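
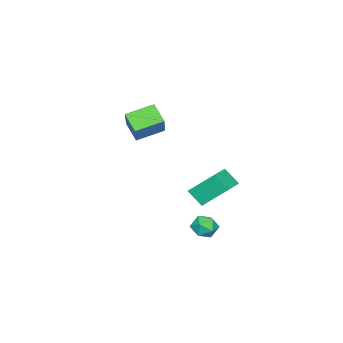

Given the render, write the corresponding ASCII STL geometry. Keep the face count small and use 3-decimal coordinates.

solid 
facet normal -0.587 -0.618 0.524
outer loop
vertex 1.448 3.361 -2.969
vertex 1.784 2.734 -3.332
vertex 2.095 3.016 -2.651
endloop
endfacet
facet normal -0.451 -0.022 0.892
outer loop
vertex 1.448 3.361 -2.969
vertex 2.095 3.016 -2.651
vertex 2.032 3.812 -2.663
endloop
endfacet
facet normal -0.677 0.533 0.508
outer loop
vertex 1.448 3.361 -2.969
vertex 2.032 3.812 -2.663
vertex 1.683 4.023 -3.35
endloop
endfacet
facet normal -0.954 0.281 -0.100
outer loop
vertex 1.448 3.361 -2.969
vertex 1.683 4.023 -3.35
vertex 1.53 3.357 -3.763
endloop
endfacet
facet normal -0.899 -0.429 -0.091
outer loop
vertex 1.448 3.361 -2.969
vertex 1.53 3.357 -3.763
vertex 1.784 2.734 -3.332
endloop
endfacet
facet normal 0.258 0.035 0.965
outer loop
vertex 2.032 3.812 -2.663
vertex 2.095 3.016 -2.651
vertex 2.73 3.463 -2.837
endloop
endfacet
facet normal 0.036 -0.929 0.368
outer loop
vertex 2.095 3.016 -2.651
vertex 1.784 2.734 -3.332
vertex 2.577 2.797 -3.25
endloop
endfacet
facet normal -0.468 -0.624 -0.626
outer loop
vertex 1.784 2.734 -3.332
vertex 1.53 3.357 -3.763
vertex 2.228 3.008 -3.937
endloop
endfacet
facet normal -0.558 0.526 -0.642
outer loop
vertex 1.53 3.357 -3.763
vertex 1.683 4.023 -3.35
vertex 2.165 3.804 -3.949
endloop
endfacet
facet normal -0.110 0.933 0.342
outer loop
vertex 1.683 4.023 -3.35
vertex 2.032 3.812 -2.663
vertex 2.476 4.086 -3.268
endloop
endfacet
facet normal 0.954 -0.281 0.100
outer loop
vertex 2.812 3.459 -3.631
vertex 2.73 3.463 -2.837
vertex 2.577 2.797 -3.25
endloop
endfacet
facet normal 0.677 -0.533 -0.508
outer loop
vertex 2.812 3.459 -3.631
vertex 2.577 2.797 -3.25
vertex 2.228 3.008 -3.937
endloop
endfacet
facet normal 0.451 0.022 -0.892
outer loop
vertex 2.812 3.459 -3.631
vertex 2.228 3.008 -3.937
vertex 2.165 3.804 -3.949
endloop
endfacet
facet normal 0.587 0.618 -0.524
outer loop
vertex 2.812 3.459 -3.631
vertex 2.165 3.804 -3.949
vertex 2.476 4.086 -3.268
endloop
endfacet
facet normal 0.899 0.429 0.091
outer loop
vertex 2.812 3.459 -3.631
vertex 2.476 4.086 -3.268
vertex 2.73 3.463 -2.837
endloop
endfacet
facet normal 0.558 -0.526 0.642
outer loop
vertex 2.577 2.797 -3.25
vertex 2.73 3.463 -2.837
vertex 2.095 3.016 -2.651
endloop
endfacet
facet normal 0.110 -0.933 -0.342
outer loop
vertex 2.228 3.008 -3.937
vertex 2.577 2.797 -3.25
vertex 1.784 2.734 -3.332
endloop
endfacet
facet normal -0.258 -0.035 -0.965
outer loop
vertex 2.165 3.804 -3.949
vertex 2.228 3.008 -3.937
vertex 1.53 3.357 -3.763
endloop
endfacet
facet normal -0.036 0.929 -0.368
outer loop
vertex 2.476 4.086 -3.268
vertex 2.165 3.804 -3.949
vertex 1.683 4.023 -3.35
endloop
endfacet
facet normal 0.468 0.624 0.626
outer loop
vertex 2.73 3.463 -2.837
vertex 2.476 4.086 -3.268
vertex 2.032 3.812 -2.663
endloop
endfacet
facet normal -0.633 -0.371 -0.679
outer loop
vertex 1.727 -1.502 2.707
vertex 0.591 -0.476 3.205
vertex 2.124 -0.657 1.875
endloop
endfacet
facet normal 0.706 -0.637 -0.310
outer loop
vertex 3.409 0.096 3.255
vertex 1.727 -1.502 2.707
vertex 2.124 -0.657 1.875
endloop
endfacet
facet normal -0.633 -0.371 -0.679
outer loop
vertex 2.124 -0.657 1.875
vertex 0.591 -0.476 3.205
vertex 0.988 0.369 2.374
endloop
endfacet
facet normal 0.318 0.676 -0.665
outer loop
vertex 0.988 0.369 2.374
vertex 3.409 0.096 3.255
vertex 2.124 -0.657 1.875
endloop
endfacet
facet normal -0.318 -0.675 0.665
outer loop
vertex 1.727 -1.502 2.707
vertex 1.876 0.277 4.585
vertex 0.591 -0.476 3.205
endloop
endfacet
facet normal 0.706 -0.637 -0.310
outer loop
vertex 3.012 -0.749 4.086
vertex 1.727 -1.502 2.707
vertex 3.409 0.096 3.255
endloop
endfacet
facet normal -0.318 -0.676 0.665
outer loop
vertex 3.012 -0.749 4.086
vertex 1.876 0.277 4.585
vertex 1.727 -1.502 2.707
endloop
endfacet
facet normal -0.706 0.637 0.310
outer loop
vertex 0.591 -0.476 3.205
vertex 1.876 0.277 4.585
vertex 0.988 0.369 2.374
endloop
endfacet
facet normal 0.318 0.675 -0.665
outer loop
vertex 2.273 1.122 3.753
vertex 3.409 0.096 3.255
vertex 0.988 0.369 2.374
endloop
endfacet
facet normal -0.706 0.637 0.310
outer loop
vertex 0.988 0.369 2.374
vertex 1.876 0.277 4.585
vertex 2.273 1.122 3.753
endloop
endfacet
facet normal 0.633 0.371 0.680
outer loop
vertex 2.273 1.122 3.753
vertex 3.012 -0.749 4.086
vertex 3.409 0.096 3.255
endloop
endfacet
facet normal 0.633 0.371 0.679
outer loop
vertex 1.876 0.277 4.585
vertex 3.012 -0.749 4.086
vertex 2.273 1.122 3.753
endloop
endfacet
facet normal -0.972 -0.150 -0.179
outer loop
vertex 0.007 3.354 -0.075
vertex 0.029 4.198 -0.899
vertex 0.436 2.099 -1.351
endloop
endfacet
facet normal -0.018 -0.716 0.698
outer loop
vertex 2.011 2.342 -1.061
vertex 0.007 3.354 -0.075
vertex 0.436 2.099 -1.351
endloop
endfacet
facet normal -0.972 -0.150 -0.179
outer loop
vertex 0.436 2.099 -1.351
vertex 0.029 4.198 -0.899
vertex 0.457 2.943 -2.175
endloop
endfacet
facet normal 0.233 -0.682 -0.693
outer loop
vertex 0.457 2.943 -2.175
vertex 2.011 2.342 -1.061
vertex 0.436 2.099 -1.351
endloop
endfacet
facet normal -0.233 0.682 0.693
outer loop
vertex 0.007 3.354 -0.075
vertex 1.604 4.441 -0.609
vertex 0.029 4.198 -0.899
endloop
endfacet
facet normal -0.018 -0.716 0.698
outer loop
vertex 1.583 3.597 0.215
vertex 0.007 3.354 -0.075
vertex 2.011 2.342 -1.061
endloop
endfacet
facet normal -0.233 0.682 0.693
outer loop
vertex 1.583 3.597 0.215
vertex 1.604 4.441 -0.609
vertex 0.007 3.354 -0.075
endloop
endfacet
facet normal 0.018 0.716 -0.698
outer loop
vertex 0.029 4.198 -0.899
vertex 1.604 4.441 -0.609
vertex 0.457 2.943 -2.175
endloop
endfacet
facet normal 0.233 -0.682 -0.693
outer loop
vertex 2.033 3.186 -1.885
vertex 2.011 2.342 -1.061
vertex 0.457 2.943 -2.175
endloop
endfacet
facet normal 0.018 0.716 -0.698
outer loop
vertex 0.457 2.943 -2.175
vertex 1.604 4.441 -0.609
vertex 2.033 3.186 -1.885
endloop
endfacet
facet normal 0.972 0.150 0.179
outer loop
vertex 2.033 3.186 -1.885
vertex 1.583 3.597 0.215
vertex 2.011 2.342 -1.061
endloop
endfacet
facet normal 0.972 0.150 0.179
outer loop
vertex 1.604 4.441 -0.609
vertex 1.583 3.597 0.215
vertex 2.033 3.186 -1.885
endloop
endfacet

endsolid


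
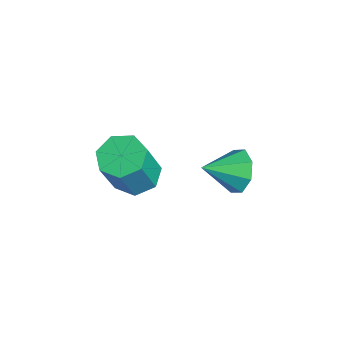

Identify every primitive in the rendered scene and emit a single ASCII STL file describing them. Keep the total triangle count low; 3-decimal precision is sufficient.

solid 
facet normal -0.331 0.291 -0.898
outer loop
vertex -1.506 0.068 -1.215
vertex -2.293 0.28 -0.856
vertex -1.572 0.793 -0.956
endloop
endfacet
facet normal 0.940 0.188 -0.286
outer loop
vertex -1.506 0.068 -1.215
vertex -1.572 0.793 -0.956
vertex -0.801 -0.552 0.697
endloop
endfacet
facet normal 0.940 0.188 -0.286
outer loop
vertex -0.801 -0.552 0.697
vertex -1.572 0.793 -0.956
vertex -0.867 0.173 0.956
endloop
endfacet
facet normal 0.332 -0.290 0.898
outer loop
vertex -0.801 -0.552 0.697
vertex -0.867 0.173 0.956
vertex -1.587 -0.34 1.056
endloop
endfacet
facet normal -0.332 0.291 -0.897
outer loop
vertex -1.572 0.793 -0.956
vertex -2.293 0.28 -0.856
vertex -2.181 1.131 -0.621
endloop
endfacet
facet normal 0.519 0.851 0.085
outer loop
vertex -1.572 0.793 -0.956
vertex -2.181 1.131 -0.621
vertex -0.867 0.173 0.956
endloop
endfacet
facet normal 0.519 0.851 0.084
outer loop
vertex -0.867 0.173 0.956
vertex -2.181 1.131 -0.621
vertex -1.475 0.511 1.29
endloop
endfacet
facet normal 0.332 -0.290 0.898
outer loop
vertex -0.867 0.173 0.956
vertex -1.475 0.511 1.29
vertex -1.587 -0.34 1.056
endloop
endfacet
facet normal -0.331 0.291 -0.898
outer loop
vertex -2.181 1.131 -0.621
vertex -2.293 0.28 -0.856
vertex -2.874 0.828 -0.464
endloop
endfacet
facet normal -0.293 0.872 0.391
outer loop
vertex -2.181 1.131 -0.621
vertex -2.874 0.828 -0.464
vertex -1.475 0.511 1.29
endloop
endfacet
facet normal -0.292 0.873 0.390
outer loop
vertex -1.475 0.511 1.29
vertex -2.874 0.828 -0.464
vertex -2.168 0.209 1.448
endloop
endfacet
facet normal 0.331 -0.290 0.898
outer loop
vertex -1.475 0.511 1.29
vertex -2.168 0.209 1.448
vertex -1.587 -0.34 1.056
endloop
endfacet
facet normal -0.332 0.290 -0.898
outer loop
vertex -2.874 0.828 -0.464
vertex -2.293 0.28 -0.856
vertex -3.129 0.113 -0.601
endloop
endfacet
facet normal -0.884 0.238 0.403
outer loop
vertex -2.874 0.828 -0.464
vertex -3.129 0.113 -0.601
vertex -2.168 0.209 1.448
endloop
endfacet
facet normal -0.884 0.238 0.403
outer loop
vertex -2.168 0.209 1.448
vertex -3.129 0.113 -0.601
vertex -2.424 -0.507 1.31
endloop
endfacet
facet normal 0.331 -0.291 0.898
outer loop
vertex -2.168 0.209 1.448
vertex -2.424 -0.507 1.31
vertex -1.587 -0.34 1.056
endloop
endfacet
facet normal -0.332 0.291 -0.897
outer loop
vertex -3.129 0.113 -0.601
vertex -2.293 0.28 -0.856
vertex -2.755 -0.477 -0.931
endloop
endfacet
facet normal -0.810 -0.576 0.112
outer loop
vertex -3.129 0.113 -0.601
vertex -2.755 -0.477 -0.931
vertex -2.424 -0.507 1.31
endloop
endfacet
facet normal -0.809 -0.577 0.112
outer loop
vertex -2.424 -0.507 1.31
vertex -2.755 -0.477 -0.931
vertex -2.049 -1.097 0.981
endloop
endfacet
facet normal 0.330 -0.291 0.898
outer loop
vertex -2.424 -0.507 1.31
vertex -2.049 -1.097 0.981
vertex -1.587 -0.34 1.056
endloop
endfacet
facet normal -0.331 0.291 -0.897
outer loop
vertex -2.755 -0.477 -0.931
vertex -2.293 0.28 -0.856
vertex -2.033 -0.497 -1.204
endloop
endfacet
facet normal -0.126 -0.956 -0.264
outer loop
vertex -2.755 -0.477 -0.931
vertex -2.033 -0.497 -1.204
vertex -2.049 -1.097 0.981
endloop
endfacet
facet normal -0.126 -0.956 -0.264
outer loop
vertex -2.049 -1.097 0.981
vertex -2.033 -0.497 -1.204
vertex -1.327 -1.117 0.708
endloop
endfacet
facet normal 0.331 -0.291 0.897
outer loop
vertex -2.049 -1.097 0.981
vertex -1.327 -1.117 0.708
vertex -1.587 -0.34 1.056
endloop
endfacet
facet normal -0.331 0.291 -0.898
outer loop
vertex -2.033 -0.497 -1.204
vertex -2.293 0.28 -0.856
vertex -1.506 0.068 -1.215
endloop
endfacet
facet normal 0.652 -0.617 -0.441
outer loop
vertex -2.033 -0.497 -1.204
vertex -1.506 0.068 -1.215
vertex -1.327 -1.117 0.708
endloop
endfacet
facet normal 0.653 -0.616 -0.441
outer loop
vertex -1.327 -1.117 0.708
vertex -1.506 0.068 -1.215
vertex -0.801 -0.552 0.697
endloop
endfacet
facet normal 0.331 -0.291 0.897
outer loop
vertex -1.327 -1.117 0.708
vertex -0.801 -0.552 0.697
vertex -1.587 -0.34 1.056
endloop
endfacet
facet normal -0.086 0.894 -0.440
outer loop
vertex -3.117 4.54 -2.062
vertex -3.434 4.125 -2.843
vertex -3.833 4.47 -2.065
endloop
endfacet
facet normal 0.002 -0.065 0.998
outer loop
vertex -3.117 4.54 -2.062
vertex -3.833 4.47 -2.065
vertex -3.306 2.775 -2.177
endloop
endfacet
facet normal -0.085 0.894 -0.440
outer loop
vertex -3.833 4.47 -2.065
vertex -3.434 4.125 -2.843
vertex -4.316 4.198 -2.524
endloop
endfacet
facet normal -0.596 -0.236 0.767
outer loop
vertex -3.833 4.47 -2.065
vertex -4.316 4.198 -2.524
vertex -3.306 2.775 -2.177
endloop
endfacet
facet normal -0.086 0.893 -0.441
outer loop
vertex -4.316 4.198 -2.524
vertex -3.434 4.125 -2.843
vertex -4.282 3.882 -3.17
endloop
endfacet
facet normal -0.820 -0.530 0.216
outer loop
vertex -4.316 4.198 -2.524
vertex -4.282 3.882 -3.17
vertex -3.306 2.775 -2.177
endloop
endfacet
facet normal -0.086 0.893 -0.441
outer loop
vertex -4.282 3.882 -3.17
vertex -3.434 4.125 -2.843
vertex -3.752 3.709 -3.624
endloop
endfacet
facet normal -0.538 -0.774 -0.334
outer loop
vertex -4.282 3.882 -3.17
vertex -3.752 3.709 -3.624
vertex -3.306 2.775 -2.177
endloop
endfacet
facet normal -0.085 0.893 -0.441
outer loop
vertex -3.752 3.709 -3.624
vertex -3.434 4.125 -2.843
vertex -3.036 3.779 -3.621
endloop
endfacet
facet normal 0.083 -0.825 -0.558
outer loop
vertex -3.752 3.709 -3.624
vertex -3.036 3.779 -3.621
vertex -3.306 2.775 -2.177
endloop
endfacet
facet normal -0.086 0.893 -0.441
outer loop
vertex -3.036 3.779 -3.621
vertex -3.434 4.125 -2.843
vertex -2.553 4.052 -3.162
endloop
endfacet
facet normal 0.681 -0.655 -0.328
outer loop
vertex -3.036 3.779 -3.621
vertex -2.553 4.052 -3.162
vertex -3.306 2.775 -2.177
endloop
endfacet
facet normal -0.085 0.894 -0.440
outer loop
vertex -2.553 4.052 -3.162
vertex -3.434 4.125 -2.843
vertex -2.587 4.367 -2.516
endloop
endfacet
facet normal 0.905 -0.361 0.224
outer loop
vertex -2.553 4.052 -3.162
vertex -2.587 4.367 -2.516
vertex -3.306 2.775 -2.177
endloop
endfacet
facet normal -0.085 0.894 -0.440
outer loop
vertex -2.587 4.367 -2.516
vertex -3.434 4.125 -2.843
vertex -3.117 4.54 -2.062
endloop
endfacet
facet normal 0.624 -0.117 0.773
outer loop
vertex -2.587 4.367 -2.516
vertex -3.117 4.54 -2.062
vertex -3.306 2.775 -2.177
endloop
endfacet

endsolid


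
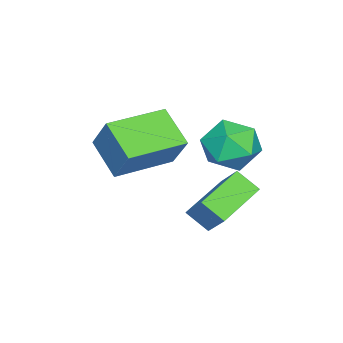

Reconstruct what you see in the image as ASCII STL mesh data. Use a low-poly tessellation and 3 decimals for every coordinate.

solid 
facet normal -0.923 0.287 0.256
outer loop
vertex 0.276 0.474 -1.894
vertex 0.721 1.119 -1.012
vertex 0.346 1.214 -2.47
endloop
endfacet
facet normal -0.377 -0.546 -0.748
outer loop
vertex 1.999 0.701 -2.928
vertex 0.276 0.474 -1.894
vertex 0.346 1.214 -2.47
endloop
endfacet
facet normal -0.923 0.287 0.256
outer loop
vertex 0.346 1.214 -2.47
vertex 0.721 1.119 -1.012
vertex 0.791 1.859 -1.588
endloop
endfacet
facet normal 0.074 0.787 -0.613
outer loop
vertex 0.791 1.859 -1.588
vertex 1.999 0.701 -2.928
vertex 0.346 1.214 -2.47
endloop
endfacet
facet normal -0.074 -0.787 0.613
outer loop
vertex 0.276 0.474 -1.894
vertex 2.374 0.606 -1.47
vertex 0.721 1.119 -1.012
endloop
endfacet
facet normal -0.377 -0.546 -0.748
outer loop
vertex 1.929 -0.039 -2.352
vertex 0.276 0.474 -1.894
vertex 1.999 0.701 -2.928
endloop
endfacet
facet normal -0.074 -0.787 0.613
outer loop
vertex 1.929 -0.039 -2.352
vertex 2.374 0.606 -1.47
vertex 0.276 0.474 -1.894
endloop
endfacet
facet normal 0.377 0.546 0.748
outer loop
vertex 0.721 1.119 -1.012
vertex 2.374 0.606 -1.47
vertex 0.791 1.859 -1.588
endloop
endfacet
facet normal 0.074 0.787 -0.613
outer loop
vertex 2.444 1.346 -2.046
vertex 1.999 0.701 -2.928
vertex 0.791 1.859 -1.588
endloop
endfacet
facet normal 0.377 0.546 0.748
outer loop
vertex 0.791 1.859 -1.588
vertex 2.374 0.606 -1.47
vertex 2.444 1.346 -2.046
endloop
endfacet
facet normal 0.923 -0.287 -0.256
outer loop
vertex 2.444 1.346 -2.046
vertex 1.929 -0.039 -2.352
vertex 1.999 0.701 -2.928
endloop
endfacet
facet normal 0.923 -0.287 -0.256
outer loop
vertex 2.374 0.606 -1.47
vertex 1.929 -0.039 -2.352
vertex 2.444 1.346 -2.046
endloop
endfacet
facet normal -0.506 -0.670 0.543
outer loop
vertex 2.101 -2.444 1.04
vertex 0.467 -1.239 1.004
vertex 1.654 -3.086 -0.169
endloop
endfacet
facet normal 0.805 -0.593 0.018
outer loop
vertex 2.413 -2.081 -0.984
vertex 2.101 -2.444 1.04
vertex 1.654 -3.086 -0.169
endloop
endfacet
facet normal -0.506 -0.670 0.543
outer loop
vertex 1.654 -3.086 -0.169
vertex 0.467 -1.239 1.004
vertex 0.02 -1.881 -0.205
endloop
endfacet
facet normal -0.311 -0.446 -0.839
outer loop
vertex 0.02 -1.881 -0.205
vertex 2.413 -2.081 -0.984
vertex 1.654 -3.086 -0.169
endloop
endfacet
facet normal 0.311 0.446 0.839
outer loop
vertex 2.101 -2.444 1.04
vertex 1.226 -0.234 0.189
vertex 0.467 -1.239 1.004
endloop
endfacet
facet normal 0.805 -0.593 0.018
outer loop
vertex 2.86 -1.439 0.225
vertex 2.101 -2.444 1.04
vertex 2.413 -2.081 -0.984
endloop
endfacet
facet normal 0.311 0.446 0.839
outer loop
vertex 2.86 -1.439 0.225
vertex 1.226 -0.234 0.189
vertex 2.101 -2.444 1.04
endloop
endfacet
facet normal -0.805 0.593 -0.018
outer loop
vertex 0.467 -1.239 1.004
vertex 1.226 -0.234 0.189
vertex 0.02 -1.881 -0.205
endloop
endfacet
facet normal -0.311 -0.446 -0.839
outer loop
vertex 0.779 -0.876 -1.02
vertex 2.413 -2.081 -0.984
vertex 0.02 -1.881 -0.205
endloop
endfacet
facet normal -0.805 0.593 -0.018
outer loop
vertex 0.02 -1.881 -0.205
vertex 1.226 -0.234 0.189
vertex 0.779 -0.876 -1.02
endloop
endfacet
facet normal 0.506 0.670 -0.543
outer loop
vertex 0.779 -0.876 -1.02
vertex 2.86 -1.439 0.225
vertex 2.413 -2.081 -0.984
endloop
endfacet
facet normal 0.506 0.670 -0.543
outer loop
vertex 1.226 -0.234 0.189
vertex 2.86 -1.439 0.225
vertex 0.779 -0.876 -1.02
endloop
endfacet
facet normal 0.007 0.130 0.991
outer loop
vertex 0.243 1.474 0.617
vertex 0.179 0.465 0.75
vertex 1.093 0.914 0.685
endloop
endfacet
facet normal 0.374 0.648 0.664
outer loop
vertex 0.243 1.474 0.617
vertex 1.093 0.914 0.685
vertex 1.028 1.66 -0.007
endloop
endfacet
facet normal -0.066 0.976 0.208
outer loop
vertex 0.243 1.474 0.617
vertex 1.028 1.66 -0.007
vertex 0.075 1.673 -0.369
endloop
endfacet
facet normal -0.705 0.662 0.254
outer loop
vertex 0.243 1.474 0.617
vertex 0.075 1.673 -0.369
vertex -0.45 0.934 0.099
endloop
endfacet
facet normal -0.660 0.139 0.738
outer loop
vertex 0.243 1.474 0.617
vertex -0.45 0.934 0.099
vertex 0.179 0.465 0.75
endloop
endfacet
facet normal 0.895 0.342 0.285
outer loop
vertex 1.028 1.66 -0.007
vertex 1.093 0.914 0.685
vertex 1.45 0.766 -0.259
endloop
endfacet
facet normal 0.301 -0.495 0.815
outer loop
vertex 1.093 0.914 0.685
vertex 0.179 0.465 0.75
vertex 0.925 0.027 0.209
endloop
endfacet
facet normal -0.778 -0.481 0.405
outer loop
vertex 0.179 0.465 0.75
vertex -0.45 0.934 0.099
vertex -0.028 0.04 -0.153
endloop
endfacet
facet normal -0.851 0.364 -0.379
outer loop
vertex -0.45 0.934 0.099
vertex 0.075 1.673 -0.369
vertex -0.093 0.786 -0.845
endloop
endfacet
facet normal 0.184 0.872 -0.453
outer loop
vertex 0.075 1.673 -0.369
vertex 1.028 1.66 -0.007
vertex 0.821 1.235 -0.91
endloop
endfacet
facet normal 0.705 -0.662 -0.254
outer loop
vertex 0.757 0.226 -0.777
vertex 1.45 0.766 -0.259
vertex 0.925 0.027 0.209
endloop
endfacet
facet normal 0.066 -0.976 -0.208
outer loop
vertex 0.757 0.226 -0.777
vertex 0.925 0.027 0.209
vertex -0.028 0.04 -0.153
endloop
endfacet
facet normal -0.374 -0.648 -0.664
outer loop
vertex 0.757 0.226 -0.777
vertex -0.028 0.04 -0.153
vertex -0.093 0.786 -0.845
endloop
endfacet
facet normal -0.007 -0.130 -0.991
outer loop
vertex 0.757 0.226 -0.777
vertex -0.093 0.786 -0.845
vertex 0.821 1.235 -0.91
endloop
endfacet
facet normal 0.660 -0.139 -0.738
outer loop
vertex 0.757 0.226 -0.777
vertex 0.821 1.235 -0.91
vertex 1.45 0.766 -0.259
endloop
endfacet
facet normal 0.851 -0.364 0.379
outer loop
vertex 0.925 0.027 0.209
vertex 1.45 0.766 -0.259
vertex 1.093 0.914 0.685
endloop
endfacet
facet normal -0.184 -0.872 0.453
outer loop
vertex -0.028 0.04 -0.153
vertex 0.925 0.027 0.209
vertex 0.179 0.465 0.75
endloop
endfacet
facet normal -0.895 -0.342 -0.285
outer loop
vertex -0.093 0.786 -0.845
vertex -0.028 0.04 -0.153
vertex -0.45 0.934 0.099
endloop
endfacet
facet normal -0.301 0.495 -0.815
outer loop
vertex 0.821 1.235 -0.91
vertex -0.093 0.786 -0.845
vertex 0.075 1.673 -0.369
endloop
endfacet
facet normal 0.778 0.481 -0.405
outer loop
vertex 1.45 0.766 -0.259
vertex 0.821 1.235 -0.91
vertex 1.028 1.66 -0.007
endloop
endfacet

endsolid


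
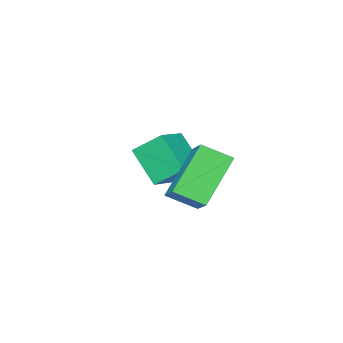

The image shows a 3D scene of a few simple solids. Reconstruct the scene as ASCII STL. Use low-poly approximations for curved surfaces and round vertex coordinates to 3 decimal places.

solid 
facet normal -0.517 0.720 -0.463
outer loop
vertex 1.67 4.13 0.915
vertex 3.246 4.278 -0.614
vertex 1.098 3.287 0.243
endloop
endfacet
facet normal -0.717 -0.067 0.694
outer loop
vertex 1.734 2.402 0.814
vertex 1.67 4.13 0.915
vertex 1.098 3.287 0.243
endloop
endfacet
facet normal -0.517 0.720 -0.463
outer loop
vertex 1.098 3.287 0.243
vertex 3.246 4.278 -0.614
vertex 2.674 3.435 -1.285
endloop
endfacet
facet normal -0.468 -0.691 -0.550
outer loop
vertex 2.674 3.435 -1.285
vertex 1.734 2.402 0.814
vertex 1.098 3.287 0.243
endloop
endfacet
facet normal 0.469 0.691 0.550
outer loop
vertex 1.67 4.13 0.915
vertex 3.882 3.393 -0.043
vertex 3.246 4.278 -0.614
endloop
endfacet
facet normal -0.716 -0.067 0.695
outer loop
vertex 2.306 3.245 1.485
vertex 1.67 4.13 0.915
vertex 1.734 2.402 0.814
endloop
endfacet
facet normal 0.469 0.691 0.550
outer loop
vertex 2.306 3.245 1.485
vertex 3.882 3.393 -0.043
vertex 1.67 4.13 0.915
endloop
endfacet
facet normal 0.716 0.067 -0.695
outer loop
vertex 3.246 4.278 -0.614
vertex 3.882 3.393 -0.043
vertex 2.674 3.435 -1.285
endloop
endfacet
facet normal -0.469 -0.691 -0.550
outer loop
vertex 3.31 2.55 -0.715
vertex 1.734 2.402 0.814
vertex 2.674 3.435 -1.285
endloop
endfacet
facet normal 0.716 0.068 -0.694
outer loop
vertex 2.674 3.435 -1.285
vertex 3.882 3.393 -0.043
vertex 3.31 2.55 -0.715
endloop
endfacet
facet normal 0.517 -0.720 0.463
outer loop
vertex 3.31 2.55 -0.715
vertex 2.306 3.245 1.485
vertex 1.734 2.402 0.814
endloop
endfacet
facet normal 0.517 -0.720 0.463
outer loop
vertex 3.882 3.393 -0.043
vertex 2.306 3.245 1.485
vertex 3.31 2.55 -0.715
endloop
endfacet
facet normal -0.934 -0.175 -0.312
outer loop
vertex -0.471 -1.373 -1.087
vertex -0.945 -0.399 -0.215
vertex -0.281 -0.169 -2.329
endloop
endfacet
facet normal 0.341 -0.701 -0.627
outer loop
vertex 1.045 0.079 -1.885
vertex -0.471 -1.373 -1.087
vertex -0.281 -0.169 -2.329
endloop
endfacet
facet normal -0.934 -0.175 -0.312
outer loop
vertex -0.281 -0.169 -2.329
vertex -0.945 -0.399 -0.215
vertex -0.755 0.805 -1.457
endloop
endfacet
facet normal 0.109 0.692 -0.713
outer loop
vertex -0.755 0.805 -1.457
vertex 1.045 0.079 -1.885
vertex -0.281 -0.169 -2.329
endloop
endfacet
facet normal -0.109 -0.692 0.713
outer loop
vertex -0.471 -1.373 -1.087
vertex 0.381 -0.151 0.229
vertex -0.945 -0.399 -0.215
endloop
endfacet
facet normal 0.341 -0.701 -0.627
outer loop
vertex 0.855 -1.125 -0.643
vertex -0.471 -1.373 -1.087
vertex 1.045 0.079 -1.885
endloop
endfacet
facet normal -0.109 -0.692 0.713
outer loop
vertex 0.855 -1.125 -0.643
vertex 0.381 -0.151 0.229
vertex -0.471 -1.373 -1.087
endloop
endfacet
facet normal -0.341 0.701 0.627
outer loop
vertex -0.945 -0.399 -0.215
vertex 0.381 -0.151 0.229
vertex -0.755 0.805 -1.457
endloop
endfacet
facet normal 0.109 0.692 -0.713
outer loop
vertex 0.571 1.053 -1.013
vertex 1.045 0.079 -1.885
vertex -0.755 0.805 -1.457
endloop
endfacet
facet normal -0.341 0.701 0.627
outer loop
vertex -0.755 0.805 -1.457
vertex 0.381 -0.151 0.229
vertex 0.571 1.053 -1.013
endloop
endfacet
facet normal 0.934 0.175 0.312
outer loop
vertex 0.571 1.053 -1.013
vertex 0.855 -1.125 -0.643
vertex 1.045 0.079 -1.885
endloop
endfacet
facet normal 0.934 0.175 0.312
outer loop
vertex 0.381 -0.151 0.229
vertex 0.855 -1.125 -0.643
vertex 0.571 1.053 -1.013
endloop
endfacet

endsolid


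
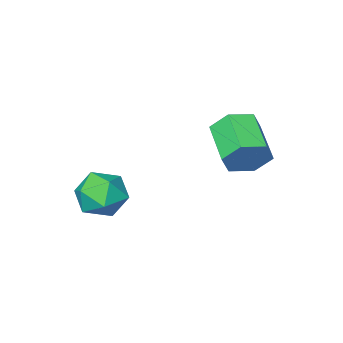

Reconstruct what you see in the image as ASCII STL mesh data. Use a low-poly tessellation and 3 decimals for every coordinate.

solid 
facet normal 0.299 0.886 -0.355
outer loop
vertex -0.236 2.891 2.467
vertex -0.725 3.335 3.164
vertex 0.19 3.083 3.305
endloop
endfacet
facet normal 0.845 -0.419 -0.333
outer loop
vertex -0.236 2.891 2.467
vertex 0.19 3.083 3.305
vertex -0.786 1.261 3.12
endloop
endfacet
facet normal 0.844 -0.418 -0.334
outer loop
vertex -0.786 1.261 3.12
vertex 0.19 3.083 3.305
vertex -0.359 1.453 3.958
endloop
endfacet
facet normal -0.299 -0.886 0.355
outer loop
vertex -0.786 1.261 3.12
vertex -0.359 1.453 3.958
vertex -1.275 1.705 3.816
endloop
endfacet
facet normal 0.299 0.886 -0.355
outer loop
vertex 0.19 3.083 3.305
vertex -0.725 3.335 3.164
vertex -0.299 3.527 4.002
endloop
endfacet
facet normal 0.807 -0.036 0.589
outer loop
vertex 0.19 3.083 3.305
vertex -0.299 3.527 4.002
vertex -0.359 1.453 3.958
endloop
endfacet
facet normal 0.807 -0.036 0.589
outer loop
vertex -0.359 1.453 3.958
vertex -0.299 3.527 4.002
vertex -0.848 1.897 4.655
endloop
endfacet
facet normal -0.299 -0.886 0.355
outer loop
vertex -0.359 1.453 3.958
vertex -0.848 1.897 4.655
vertex -1.275 1.705 3.816
endloop
endfacet
facet normal 0.299 0.886 -0.355
outer loop
vertex -0.299 3.527 4.002
vertex -0.725 3.335 3.164
vertex -1.214 3.779 3.86
endloop
endfacet
facet normal -0.038 0.383 0.923
outer loop
vertex -0.299 3.527 4.002
vertex -1.214 3.779 3.86
vertex -0.848 1.897 4.655
endloop
endfacet
facet normal -0.038 0.383 0.923
outer loop
vertex -0.848 1.897 4.655
vertex -1.214 3.779 3.86
vertex -1.764 2.149 4.513
endloop
endfacet
facet normal -0.299 -0.886 0.355
outer loop
vertex -0.848 1.897 4.655
vertex -1.764 2.149 4.513
vertex -1.275 1.705 3.816
endloop
endfacet
facet normal 0.299 0.886 -0.355
outer loop
vertex -1.214 3.779 3.86
vertex -0.725 3.335 3.164
vertex -1.641 3.587 3.022
endloop
endfacet
facet normal -0.844 0.419 0.334
outer loop
vertex -1.214 3.779 3.86
vertex -1.641 3.587 3.022
vertex -1.764 2.149 4.513
endloop
endfacet
facet normal -0.845 0.418 0.334
outer loop
vertex -1.764 2.149 4.513
vertex -1.641 3.587 3.022
vertex -2.19 1.957 3.675
endloop
endfacet
facet normal -0.299 -0.886 0.355
outer loop
vertex -1.764 2.149 4.513
vertex -2.19 1.957 3.675
vertex -1.275 1.705 3.816
endloop
endfacet
facet normal 0.299 0.886 -0.355
outer loop
vertex -1.641 3.587 3.022
vertex -0.725 3.335 3.164
vertex -1.152 3.143 2.325
endloop
endfacet
facet normal -0.807 0.036 -0.589
outer loop
vertex -1.641 3.587 3.022
vertex -1.152 3.143 2.325
vertex -2.19 1.957 3.675
endloop
endfacet
facet normal -0.807 0.036 -0.589
outer loop
vertex -2.19 1.957 3.675
vertex -1.152 3.143 2.325
vertex -1.701 1.513 2.978
endloop
endfacet
facet normal -0.299 -0.886 0.355
outer loop
vertex -2.19 1.957 3.675
vertex -1.701 1.513 2.978
vertex -1.275 1.705 3.816
endloop
endfacet
facet normal 0.299 0.886 -0.355
outer loop
vertex -1.152 3.143 2.325
vertex -0.725 3.335 3.164
vertex -0.236 2.891 2.467
endloop
endfacet
facet normal 0.038 -0.383 -0.923
outer loop
vertex -1.152 3.143 2.325
vertex -0.236 2.891 2.467
vertex -1.701 1.513 2.978
endloop
endfacet
facet normal 0.038 -0.383 -0.923
outer loop
vertex -1.701 1.513 2.978
vertex -0.236 2.891 2.467
vertex -0.786 1.261 3.12
endloop
endfacet
facet normal -0.299 -0.886 0.355
outer loop
vertex -1.701 1.513 2.978
vertex -0.786 1.261 3.12
vertex -1.275 1.705 3.816
endloop
endfacet
facet normal -0.665 0.517 -0.539
outer loop
vertex 2.728 -0.114 -0.504
vertex 1.915 -0.786 -0.146
vertex 2.168 0.136 0.426
endloop
endfacet
facet normal -0.127 0.936 -0.328
outer loop
vertex 2.728 -0.114 -0.504
vertex 2.168 0.136 0.426
vertex 3.273 0.273 0.388
endloop
endfacet
facet normal 0.481 0.658 -0.579
outer loop
vertex 2.728 -0.114 -0.504
vertex 3.273 0.273 0.388
vertex 3.704 -0.565 -0.207
endloop
endfacet
facet normal 0.319 0.067 -0.945
outer loop
vertex 2.728 -0.114 -0.504
vertex 3.704 -0.565 -0.207
vertex 2.864 -1.22 -0.537
endloop
endfacet
facet normal -0.389 -0.020 -0.921
outer loop
vertex 2.728 -0.114 -0.504
vertex 2.864 -1.22 -0.537
vertex 1.915 -0.786 -0.146
endloop
endfacet
facet normal -0.101 0.918 0.384
outer loop
vertex 3.273 0.273 0.388
vertex 2.168 0.136 0.426
vertex 2.796 -0.16 1.297
endloop
endfacet
facet normal -0.970 0.240 0.042
outer loop
vertex 2.168 0.136 0.426
vertex 1.915 -0.786 -0.146
vertex 1.956 -0.815 0.967
endloop
endfacet
facet normal -0.524 -0.629 -0.575
outer loop
vertex 1.915 -0.786 -0.146
vertex 2.864 -1.22 -0.537
vertex 2.387 -1.653 0.372
endloop
endfacet
facet normal 0.621 -0.488 -0.614
outer loop
vertex 2.864 -1.22 -0.537
vertex 3.704 -0.565 -0.207
vertex 3.492 -1.516 0.334
endloop
endfacet
facet normal 0.883 0.469 -0.020
outer loop
vertex 3.704 -0.565 -0.207
vertex 3.273 0.273 0.388
vertex 3.745 -0.594 0.906
endloop
endfacet
facet normal -0.319 -0.067 0.945
outer loop
vertex 2.932 -1.266 1.264
vertex 2.796 -0.16 1.297
vertex 1.956 -0.815 0.967
endloop
endfacet
facet normal -0.481 -0.658 0.579
outer loop
vertex 2.932 -1.266 1.264
vertex 1.956 -0.815 0.967
vertex 2.387 -1.653 0.372
endloop
endfacet
facet normal 0.127 -0.936 0.328
outer loop
vertex 2.932 -1.266 1.264
vertex 2.387 -1.653 0.372
vertex 3.492 -1.516 0.334
endloop
endfacet
facet normal 0.665 -0.517 0.539
outer loop
vertex 2.932 -1.266 1.264
vertex 3.492 -1.516 0.334
vertex 3.745 -0.594 0.906
endloop
endfacet
facet normal 0.389 0.020 0.921
outer loop
vertex 2.932 -1.266 1.264
vertex 3.745 -0.594 0.906
vertex 2.796 -0.16 1.297
endloop
endfacet
facet normal -0.621 0.488 0.614
outer loop
vertex 1.956 -0.815 0.967
vertex 2.796 -0.16 1.297
vertex 2.168 0.136 0.426
endloop
endfacet
facet normal -0.883 -0.469 0.020
outer loop
vertex 2.387 -1.653 0.372
vertex 1.956 -0.815 0.967
vertex 1.915 -0.786 -0.146
endloop
endfacet
facet normal 0.101 -0.918 -0.384
outer loop
vertex 3.492 -1.516 0.334
vertex 2.387 -1.653 0.372
vertex 2.864 -1.22 -0.537
endloop
endfacet
facet normal 0.970 -0.240 -0.042
outer loop
vertex 3.745 -0.594 0.906
vertex 3.492 -1.516 0.334
vertex 3.704 -0.565 -0.207
endloop
endfacet
facet normal 0.524 0.629 0.575
outer loop
vertex 2.796 -0.16 1.297
vertex 3.745 -0.594 0.906
vertex 3.273 0.273 0.388
endloop
endfacet

endsolid


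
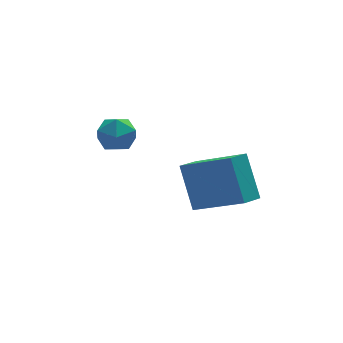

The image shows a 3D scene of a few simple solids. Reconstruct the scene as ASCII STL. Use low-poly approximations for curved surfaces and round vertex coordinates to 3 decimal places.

solid 
facet normal -0.478 -0.339 0.810
outer loop
vertex -3.051 1.952 0.155
vertex -2.605 1.354 0.168
vertex -2.412 1.971 0.54
endloop
endfacet
facet normal -0.486 0.375 0.789
outer loop
vertex -3.051 1.952 0.155
vertex -2.412 1.971 0.54
vertex -2.62 2.561 0.131
endloop
endfacet
facet normal -0.800 0.573 0.179
outer loop
vertex -3.051 1.952 0.155
vertex -2.62 2.561 0.131
vertex -2.942 2.307 -0.493
endloop
endfacet
facet normal -0.984 -0.019 -0.176
outer loop
vertex -3.051 1.952 0.155
vertex -2.942 2.307 -0.493
vertex -2.932 1.561 -0.47
endloop
endfacet
facet normal -0.785 -0.581 0.214
outer loop
vertex -3.051 1.952 0.155
vertex -2.932 1.561 -0.47
vertex -2.605 1.354 0.168
endloop
endfacet
facet normal 0.189 0.604 0.774
outer loop
vertex -2.62 2.561 0.131
vertex -2.412 1.971 0.54
vertex -1.908 2.339 0.13
endloop
endfacet
facet normal 0.204 -0.551 0.809
outer loop
vertex -2.412 1.971 0.54
vertex -2.605 1.354 0.168
vertex -1.898 1.593 0.153
endloop
endfacet
facet normal -0.294 -0.943 -0.155
outer loop
vertex -2.605 1.354 0.168
vertex -2.932 1.561 -0.47
vertex -2.22 1.339 -0.471
endloop
endfacet
facet normal -0.616 -0.033 -0.787
outer loop
vertex -2.932 1.561 -0.47
vertex -2.942 2.307 -0.493
vertex -2.428 1.929 -0.88
endloop
endfacet
facet normal -0.317 0.924 -0.213
outer loop
vertex -2.942 2.307 -0.493
vertex -2.62 2.561 0.131
vertex -2.235 2.546 -0.508
endloop
endfacet
facet normal 0.984 0.019 0.176
outer loop
vertex -1.789 1.948 -0.495
vertex -1.908 2.339 0.13
vertex -1.898 1.593 0.153
endloop
endfacet
facet normal 0.800 -0.573 -0.179
outer loop
vertex -1.789 1.948 -0.495
vertex -1.898 1.593 0.153
vertex -2.22 1.339 -0.471
endloop
endfacet
facet normal 0.486 -0.375 -0.789
outer loop
vertex -1.789 1.948 -0.495
vertex -2.22 1.339 -0.471
vertex -2.428 1.929 -0.88
endloop
endfacet
facet normal 0.478 0.339 -0.810
outer loop
vertex -1.789 1.948 -0.495
vertex -2.428 1.929 -0.88
vertex -2.235 2.546 -0.508
endloop
endfacet
facet normal 0.785 0.581 -0.214
outer loop
vertex -1.789 1.948 -0.495
vertex -2.235 2.546 -0.508
vertex -1.908 2.339 0.13
endloop
endfacet
facet normal 0.616 0.033 0.787
outer loop
vertex -1.898 1.593 0.153
vertex -1.908 2.339 0.13
vertex -2.412 1.971 0.54
endloop
endfacet
facet normal 0.317 -0.924 0.213
outer loop
vertex -2.22 1.339 -0.471
vertex -1.898 1.593 0.153
vertex -2.605 1.354 0.168
endloop
endfacet
facet normal -0.189 -0.604 -0.774
outer loop
vertex -2.428 1.929 -0.88
vertex -2.22 1.339 -0.471
vertex -2.932 1.561 -0.47
endloop
endfacet
facet normal -0.204 0.551 -0.809
outer loop
vertex -2.235 2.546 -0.508
vertex -2.428 1.929 -0.88
vertex -2.942 2.307 -0.493
endloop
endfacet
facet normal 0.294 0.943 0.155
outer loop
vertex -1.908 2.339 0.13
vertex -2.235 2.546 -0.508
vertex -2.62 2.561 0.131
endloop
endfacet
facet normal -0.581 0.628 -0.518
outer loop
vertex -1.113 -0.301 -0.31
vertex -0.455 0.089 -0.576
vertex -1.04 -1.322 -1.629
endloop
endfacet
facet normal -0.812 -0.482 0.328
outer loop
vertex 0.135 -2.589 -0.584
vertex -1.113 -0.301 -0.31
vertex -1.04 -1.322 -1.629
endloop
endfacet
facet normal -0.581 0.628 -0.518
outer loop
vertex -1.04 -1.322 -1.629
vertex -0.455 0.089 -0.576
vertex -0.382 -0.932 -1.895
endloop
endfacet
facet normal 0.043 -0.612 -0.790
outer loop
vertex -0.382 -0.932 -1.895
vertex 0.135 -2.589 -0.584
vertex -1.04 -1.322 -1.629
endloop
endfacet
facet normal -0.043 0.612 0.790
outer loop
vertex -1.113 -0.301 -0.31
vertex 0.72 -1.178 0.469
vertex -0.455 0.089 -0.576
endloop
endfacet
facet normal -0.812 -0.482 0.328
outer loop
vertex 0.062 -1.568 0.735
vertex -1.113 -0.301 -0.31
vertex 0.135 -2.589 -0.584
endloop
endfacet
facet normal -0.043 0.612 0.790
outer loop
vertex 0.062 -1.568 0.735
vertex 0.72 -1.178 0.469
vertex -1.113 -0.301 -0.31
endloop
endfacet
facet normal 0.812 0.482 -0.328
outer loop
vertex -0.455 0.089 -0.576
vertex 0.72 -1.178 0.469
vertex -0.382 -0.932 -1.895
endloop
endfacet
facet normal 0.043 -0.612 -0.790
outer loop
vertex 0.793 -2.199 -0.85
vertex 0.135 -2.589 -0.584
vertex -0.382 -0.932 -1.895
endloop
endfacet
facet normal 0.812 0.482 -0.328
outer loop
vertex -0.382 -0.932 -1.895
vertex 0.72 -1.178 0.469
vertex 0.793 -2.199 -0.85
endloop
endfacet
facet normal 0.581 -0.628 0.518
outer loop
vertex 0.793 -2.199 -0.85
vertex 0.062 -1.568 0.735
vertex 0.135 -2.589 -0.584
endloop
endfacet
facet normal 0.581 -0.628 0.518
outer loop
vertex 0.72 -1.178 0.469
vertex 0.062 -1.568 0.735
vertex 0.793 -2.199 -0.85
endloop
endfacet

endsolid


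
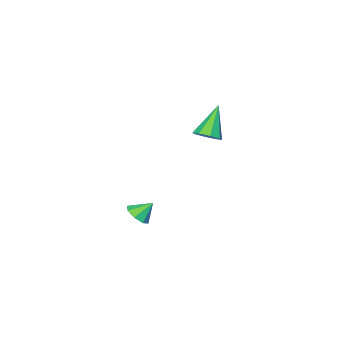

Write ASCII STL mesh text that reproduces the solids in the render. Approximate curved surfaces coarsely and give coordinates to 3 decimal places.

solid 
facet normal 0.554 0.187 -0.811
outer loop
vertex 1.516 0.518 2.327
vertex 0.989 1.008 2.08
vertex 1.61 1.061 2.516
endloop
endfacet
facet normal 0.590 -0.355 0.726
outer loop
vertex 1.516 0.518 2.327
vertex 1.61 1.061 2.516
vertex -0.129 0.632 3.72
endloop
endfacet
facet normal 0.554 0.185 -0.812
outer loop
vertex 1.61 1.061 2.516
vertex 0.989 1.008 2.08
vertex 1.341 1.572 2.449
endloop
endfacet
facet normal 0.472 0.354 0.807
outer loop
vertex 1.61 1.061 2.516
vertex 1.341 1.572 2.449
vertex -0.129 0.632 3.72
endloop
endfacet
facet normal 0.553 0.186 -0.812
outer loop
vertex 1.341 1.572 2.449
vertex 0.989 1.008 2.08
vertex 0.865 1.753 2.166
endloop
endfacet
facet normal -0.029 0.819 0.573
outer loop
vertex 1.341 1.572 2.449
vertex 0.865 1.753 2.166
vertex -0.129 0.632 3.72
endloop
endfacet
facet normal 0.554 0.186 -0.812
outer loop
vertex 0.865 1.753 2.166
vertex 0.989 1.008 2.08
vertex 0.463 1.497 1.833
endloop
endfacet
facet normal -0.620 0.769 0.158
outer loop
vertex 0.865 1.753 2.166
vertex 0.463 1.497 1.833
vertex -0.129 0.632 3.72
endloop
endfacet
facet normal 0.554 0.186 -0.812
outer loop
vertex 0.463 1.497 1.833
vertex 0.989 1.008 2.08
vertex 0.369 0.955 1.645
endloop
endfacet
facet normal -0.953 0.232 -0.193
outer loop
vertex 0.463 1.497 1.833
vertex 0.369 0.955 1.645
vertex -0.129 0.632 3.72
endloop
endfacet
facet normal 0.554 0.187 -0.812
outer loop
vertex 0.369 0.955 1.645
vertex 0.989 1.008 2.08
vertex 0.638 0.444 1.711
endloop
endfacet
facet normal -0.836 -0.475 -0.275
outer loop
vertex 0.369 0.955 1.645
vertex 0.638 0.444 1.711
vertex -0.129 0.632 3.72
endloop
endfacet
facet normal 0.554 0.186 -0.811
outer loop
vertex 0.638 0.444 1.711
vertex 0.989 1.008 2.08
vertex 1.113 0.263 1.994
endloop
endfacet
facet normal -0.335 -0.941 -0.040
outer loop
vertex 0.638 0.444 1.711
vertex 1.113 0.263 1.994
vertex -0.129 0.632 3.72
endloop
endfacet
facet normal 0.553 0.186 -0.812
outer loop
vertex 1.113 0.263 1.994
vertex 0.989 1.008 2.08
vertex 1.516 0.518 2.327
endloop
endfacet
facet normal 0.255 -0.892 0.374
outer loop
vertex 1.113 0.263 1.994
vertex 1.516 0.518 2.327
vertex -0.129 0.632 3.72
endloop
endfacet
facet normal 0.561 -0.413 -0.717
outer loop
vertex 3.484 -1.594 -3.859
vertex 2.884 -2.021 -4.082
vertex 3.157 -1.326 -4.269
endloop
endfacet
facet normal 0.218 0.887 0.406
outer loop
vertex 3.484 -1.594 -3.859
vertex 3.157 -1.326 -4.269
vertex 2.256 -1.559 -3.278
endloop
endfacet
facet normal 0.559 -0.413 -0.719
outer loop
vertex 3.157 -1.326 -4.269
vertex 2.884 -2.021 -4.082
vertex 2.669 -1.465 -4.569
endloop
endfacet
facet normal -0.266 0.964 -0.015
outer loop
vertex 3.157 -1.326 -4.269
vertex 2.669 -1.465 -4.569
vertex 2.256 -1.559 -3.278
endloop
endfacet
facet normal 0.561 -0.412 -0.718
outer loop
vertex 2.669 -1.465 -4.569
vertex 2.884 -2.021 -4.082
vertex 2.308 -1.93 -4.584
endloop
endfacet
facet normal -0.770 0.605 -0.202
outer loop
vertex 2.669 -1.465 -4.569
vertex 2.308 -1.93 -4.584
vertex 2.256 -1.559 -3.278
endloop
endfacet
facet normal 0.561 -0.412 -0.718
outer loop
vertex 2.308 -1.93 -4.584
vertex 2.884 -2.021 -4.082
vertex 2.284 -2.449 -4.305
endloop
endfacet
facet normal -0.999 0.022 -0.046
outer loop
vertex 2.308 -1.93 -4.584
vertex 2.284 -2.449 -4.305
vertex 2.256 -1.559 -3.278
endloop
endfacet
facet normal 0.561 -0.412 -0.718
outer loop
vertex 2.284 -2.449 -4.305
vertex 2.884 -2.021 -4.082
vertex 2.612 -2.717 -3.895
endloop
endfacet
facet normal -0.818 -0.445 0.364
outer loop
vertex 2.284 -2.449 -4.305
vertex 2.612 -2.717 -3.895
vertex 2.256 -1.559 -3.278
endloop
endfacet
facet normal 0.562 -0.412 -0.717
outer loop
vertex 2.612 -2.717 -3.895
vertex 2.884 -2.021 -4.082
vertex 3.099 -2.577 -3.594
endloop
endfacet
facet normal -0.335 -0.521 0.785
outer loop
vertex 2.612 -2.717 -3.895
vertex 3.099 -2.577 -3.594
vertex 2.256 -1.559 -3.278
endloop
endfacet
facet normal 0.561 -0.413 -0.717
outer loop
vertex 3.099 -2.577 -3.594
vertex 2.884 -2.021 -4.082
vertex 3.46 -2.112 -3.579
endloop
endfacet
facet normal 0.169 -0.162 0.972
outer loop
vertex 3.099 -2.577 -3.594
vertex 3.46 -2.112 -3.579
vertex 2.256 -1.559 -3.278
endloop
endfacet
facet normal 0.561 -0.414 -0.717
outer loop
vertex 3.46 -2.112 -3.579
vertex 2.884 -2.021 -4.082
vertex 3.484 -1.594 -3.859
endloop
endfacet
facet normal 0.398 0.422 0.815
outer loop
vertex 3.46 -2.112 -3.579
vertex 3.484 -1.594 -3.859
vertex 2.256 -1.559 -3.278
endloop
endfacet

endsolid


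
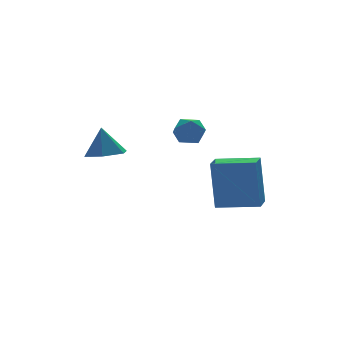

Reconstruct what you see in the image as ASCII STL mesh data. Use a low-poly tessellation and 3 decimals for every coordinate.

solid 
facet normal 0.017 -0.232 -0.973
outer loop
vertex -0.687 0.496 1.13
vertex -1.15 -0.175 1.282
vertex -1.514 0.548 1.103
endloop
endfacet
facet normal 0.051 0.957 0.285
outer loop
vertex -0.687 0.496 1.13
vertex -1.514 0.548 1.103
vertex -1.17 0.115 2.498
endloop
endfacet
facet normal 0.016 -0.233 -0.972
outer loop
vertex -1.514 0.548 1.103
vertex -1.15 -0.175 1.282
vertex -1.978 -0.123 1.256
endloop
endfacet
facet normal -0.727 0.585 0.361
outer loop
vertex -1.514 0.548 1.103
vertex -1.978 -0.123 1.256
vertex -1.17 0.115 2.498
endloop
endfacet
facet normal 0.016 -0.232 -0.972
outer loop
vertex -1.978 -0.123 1.256
vertex -1.15 -0.175 1.282
vertex -1.613 -0.847 1.435
endloop
endfacet
facet normal -0.787 -0.258 0.561
outer loop
vertex -1.978 -0.123 1.256
vertex -1.613 -0.847 1.435
vertex -1.17 0.115 2.498
endloop
endfacet
facet normal 0.016 -0.232 -0.972
outer loop
vertex -1.613 -0.847 1.435
vertex -1.15 -0.175 1.282
vertex -0.785 -0.899 1.461
endloop
endfacet
facet normal -0.067 -0.726 0.685
outer loop
vertex -1.613 -0.847 1.435
vertex -0.785 -0.899 1.461
vertex -1.17 0.115 2.498
endloop
endfacet
facet normal 0.017 -0.232 -0.973
outer loop
vertex -0.785 -0.899 1.461
vertex -1.15 -0.175 1.282
vertex -0.322 -0.227 1.309
endloop
endfacet
facet normal 0.711 -0.352 0.608
outer loop
vertex -0.785 -0.899 1.461
vertex -0.322 -0.227 1.309
vertex -1.17 0.115 2.498
endloop
endfacet
facet normal 0.017 -0.232 -0.973
outer loop
vertex -0.322 -0.227 1.309
vertex -1.15 -0.175 1.282
vertex -0.687 0.496 1.13
endloop
endfacet
facet normal 0.770 0.490 0.408
outer loop
vertex -0.322 -0.227 1.309
vertex -0.687 0.496 1.13
vertex -1.17 0.115 2.498
endloop
endfacet
facet normal 0.167 0.160 0.973
outer loop
vertex 1.856 -0.321 2.573
vertex 1.922 -1.015 2.676
vertex 2.488 -0.628 2.515
endloop
endfacet
facet normal 0.398 0.710 0.581
outer loop
vertex 1.856 -0.321 2.573
vertex 2.488 -0.628 2.515
vertex 2.291 -0.137 2.05
endloop
endfacet
facet normal -0.157 0.965 0.209
outer loop
vertex 1.856 -0.321 2.573
vertex 2.291 -0.137 2.05
vertex 1.603 -0.221 1.923
endloop
endfacet
facet normal -0.730 0.573 0.372
outer loop
vertex 1.856 -0.321 2.573
vertex 1.603 -0.221 1.923
vertex 1.375 -0.763 2.31
endloop
endfacet
facet normal -0.530 0.075 0.844
outer loop
vertex 1.856 -0.321 2.573
vertex 1.375 -0.763 2.31
vertex 1.922 -1.015 2.676
endloop
endfacet
facet normal 0.879 0.462 0.116
outer loop
vertex 2.291 -0.137 2.05
vertex 2.488 -0.628 2.515
vertex 2.625 -0.717 1.83
endloop
endfacet
facet normal 0.505 -0.427 0.750
outer loop
vertex 2.488 -0.628 2.515
vertex 1.922 -1.015 2.676
vertex 2.397 -1.259 2.217
endloop
endfacet
facet normal -0.623 -0.564 0.542
outer loop
vertex 1.922 -1.015 2.676
vertex 1.375 -0.763 2.31
vertex 1.709 -1.343 2.09
endloop
endfacet
facet normal -0.945 0.240 -0.220
outer loop
vertex 1.375 -0.763 2.31
vertex 1.603 -0.221 1.923
vertex 1.512 -0.852 1.625
endloop
endfacet
facet normal -0.018 0.875 -0.483
outer loop
vertex 1.603 -0.221 1.923
vertex 2.291 -0.137 2.05
vertex 2.078 -0.465 1.464
endloop
endfacet
facet normal 0.730 -0.573 -0.372
outer loop
vertex 2.144 -1.159 1.567
vertex 2.625 -0.717 1.83
vertex 2.397 -1.259 2.217
endloop
endfacet
facet normal 0.157 -0.965 -0.209
outer loop
vertex 2.144 -1.159 1.567
vertex 2.397 -1.259 2.217
vertex 1.709 -1.343 2.09
endloop
endfacet
facet normal -0.398 -0.710 -0.581
outer loop
vertex 2.144 -1.159 1.567
vertex 1.709 -1.343 2.09
vertex 1.512 -0.852 1.625
endloop
endfacet
facet normal -0.167 -0.160 -0.973
outer loop
vertex 2.144 -1.159 1.567
vertex 1.512 -0.852 1.625
vertex 2.078 -0.465 1.464
endloop
endfacet
facet normal 0.530 -0.075 -0.844
outer loop
vertex 2.144 -1.159 1.567
vertex 2.078 -0.465 1.464
vertex 2.625 -0.717 1.83
endloop
endfacet
facet normal 0.945 -0.240 0.220
outer loop
vertex 2.397 -1.259 2.217
vertex 2.625 -0.717 1.83
vertex 2.488 -0.628 2.515
endloop
endfacet
facet normal 0.018 -0.875 0.483
outer loop
vertex 1.709 -1.343 2.09
vertex 2.397 -1.259 2.217
vertex 1.922 -1.015 2.676
endloop
endfacet
facet normal -0.879 -0.462 -0.116
outer loop
vertex 1.512 -0.852 1.625
vertex 1.709 -1.343 2.09
vertex 1.375 -0.763 2.31
endloop
endfacet
facet normal -0.505 0.427 -0.750
outer loop
vertex 2.078 -0.465 1.464
vertex 1.512 -0.852 1.625
vertex 1.603 -0.221 1.923
endloop
endfacet
facet normal 0.623 0.564 -0.542
outer loop
vertex 2.625 -0.717 1.83
vertex 2.078 -0.465 1.464
vertex 2.291 -0.137 2.05
endloop
endfacet
facet normal -0.759 0.643 -0.105
outer loop
vertex 2.127 -2.059 0.798
vertex 2.778 -1.306 0.705
vertex 2.167 -2.354 -1.301
endloop
endfacet
facet normal -0.651 -0.753 0.093
outer loop
vertex 3.442 -3.434 -1.125
vertex 2.127 -2.059 0.798
vertex 2.167 -2.354 -1.301
endloop
endfacet
facet normal -0.759 0.643 -0.105
outer loop
vertex 2.167 -2.354 -1.301
vertex 2.778 -1.306 0.705
vertex 2.818 -1.601 -1.394
endloop
endfacet
facet normal 0.019 -0.139 -0.990
outer loop
vertex 2.818 -1.601 -1.394
vertex 3.442 -3.434 -1.125
vertex 2.167 -2.354 -1.301
endloop
endfacet
facet normal -0.019 0.139 0.990
outer loop
vertex 2.127 -2.059 0.798
vertex 4.053 -2.386 0.881
vertex 2.778 -1.306 0.705
endloop
endfacet
facet normal -0.651 -0.753 0.093
outer loop
vertex 3.402 -3.139 0.974
vertex 2.127 -2.059 0.798
vertex 3.442 -3.434 -1.125
endloop
endfacet
facet normal -0.019 0.139 0.990
outer loop
vertex 3.402 -3.139 0.974
vertex 4.053 -2.386 0.881
vertex 2.127 -2.059 0.798
endloop
endfacet
facet normal 0.651 0.753 -0.093
outer loop
vertex 2.778 -1.306 0.705
vertex 4.053 -2.386 0.881
vertex 2.818 -1.601 -1.394
endloop
endfacet
facet normal 0.019 -0.139 -0.990
outer loop
vertex 4.093 -2.681 -1.218
vertex 3.442 -3.434 -1.125
vertex 2.818 -1.601 -1.394
endloop
endfacet
facet normal 0.651 0.753 -0.093
outer loop
vertex 2.818 -1.601 -1.394
vertex 4.053 -2.386 0.881
vertex 4.093 -2.681 -1.218
endloop
endfacet
facet normal 0.759 -0.643 0.105
outer loop
vertex 4.093 -2.681 -1.218
vertex 3.402 -3.139 0.974
vertex 3.442 -3.434 -1.125
endloop
endfacet
facet normal 0.759 -0.643 0.105
outer loop
vertex 4.053 -2.386 0.881
vertex 3.402 -3.139 0.974
vertex 4.093 -2.681 -1.218
endloop
endfacet

endsolid


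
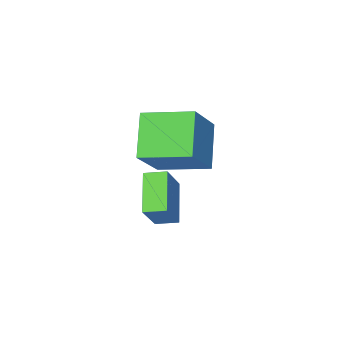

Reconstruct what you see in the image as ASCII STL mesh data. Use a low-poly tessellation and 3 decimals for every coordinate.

solid 
facet normal -0.603 0.776 0.183
outer loop
vertex -0.642 -4.197 -0.629
vertex 0.318 -3.71 0.471
vertex 0.193 -3.281 -1.763
endloop
endfacet
facet normal -0.624 -0.317 -0.715
outer loop
vertex 0.682 -3.91 -1.911
vertex -0.642 -4.197 -0.629
vertex 0.193 -3.281 -1.763
endloop
endfacet
facet normal -0.603 0.776 0.183
outer loop
vertex 0.193 -3.281 -1.763
vertex 0.318 -3.71 0.471
vertex 1.153 -2.794 -0.663
endloop
endfacet
facet normal 0.497 0.545 -0.675
outer loop
vertex 1.153 -2.794 -0.663
vertex 0.682 -3.91 -1.911
vertex 0.193 -3.281 -1.763
endloop
endfacet
facet normal -0.497 -0.545 0.675
outer loop
vertex -0.642 -4.197 -0.629
vertex 0.807 -4.339 0.323
vertex 0.318 -3.71 0.471
endloop
endfacet
facet normal -0.624 -0.317 -0.715
outer loop
vertex -0.153 -4.826 -0.777
vertex -0.642 -4.197 -0.629
vertex 0.682 -3.91 -1.911
endloop
endfacet
facet normal -0.497 -0.545 0.675
outer loop
vertex -0.153 -4.826 -0.777
vertex 0.807 -4.339 0.323
vertex -0.642 -4.197 -0.629
endloop
endfacet
facet normal 0.624 0.317 0.715
outer loop
vertex 0.318 -3.71 0.471
vertex 0.807 -4.339 0.323
vertex 1.153 -2.794 -0.663
endloop
endfacet
facet normal 0.497 0.545 -0.675
outer loop
vertex 1.642 -3.423 -0.811
vertex 0.682 -3.91 -1.911
vertex 1.153 -2.794 -0.663
endloop
endfacet
facet normal 0.624 0.317 0.715
outer loop
vertex 1.153 -2.794 -0.663
vertex 0.807 -4.339 0.323
vertex 1.642 -3.423 -0.811
endloop
endfacet
facet normal 0.603 -0.776 -0.183
outer loop
vertex 1.642 -3.423 -0.811
vertex -0.153 -4.826 -0.777
vertex 0.682 -3.91 -1.911
endloop
endfacet
facet normal 0.603 -0.776 -0.183
outer loop
vertex 0.807 -4.339 0.323
vertex -0.153 -4.826 -0.777
vertex 1.642 -3.423 -0.811
endloop
endfacet
facet normal -0.469 -0.443 0.764
outer loop
vertex 1.006 -4.228 3.158
vertex 0.041 -2.702 3.451
vertex -0.453 -4.903 1.869
endloop
endfacet
facet normal 0.528 -0.834 -0.161
outer loop
vertex 0.419 -4.078 0.449
vertex 1.006 -4.228 3.158
vertex -0.453 -4.903 1.869
endloop
endfacet
facet normal -0.469 -0.444 0.764
outer loop
vertex -0.453 -4.903 1.869
vertex 0.041 -2.702 3.451
vertex -1.418 -3.376 2.163
endloop
endfacet
facet normal -0.708 -0.327 -0.625
outer loop
vertex -1.418 -3.376 2.163
vertex 0.419 -4.078 0.449
vertex -0.453 -4.903 1.869
endloop
endfacet
facet normal 0.708 0.328 0.625
outer loop
vertex 1.006 -4.228 3.158
vertex 0.913 -1.877 2.031
vertex 0.041 -2.702 3.451
endloop
endfacet
facet normal 0.527 -0.835 -0.160
outer loop
vertex 1.878 -3.404 1.737
vertex 1.006 -4.228 3.158
vertex 0.419 -4.078 0.449
endloop
endfacet
facet normal 0.709 0.328 0.625
outer loop
vertex 1.878 -3.404 1.737
vertex 0.913 -1.877 2.031
vertex 1.006 -4.228 3.158
endloop
endfacet
facet normal -0.527 0.834 0.161
outer loop
vertex 0.041 -2.702 3.451
vertex 0.913 -1.877 2.031
vertex -1.418 -3.376 2.163
endloop
endfacet
facet normal -0.708 -0.328 -0.625
outer loop
vertex -0.546 -2.552 0.742
vertex 0.419 -4.078 0.449
vertex -1.418 -3.376 2.163
endloop
endfacet
facet normal -0.527 0.834 0.160
outer loop
vertex -1.418 -3.376 2.163
vertex 0.913 -1.877 2.031
vertex -0.546 -2.552 0.742
endloop
endfacet
facet normal 0.469 0.443 -0.764
outer loop
vertex -0.546 -2.552 0.742
vertex 1.878 -3.404 1.737
vertex 0.419 -4.078 0.449
endloop
endfacet
facet normal 0.469 0.444 -0.764
outer loop
vertex 0.913 -1.877 2.031
vertex 1.878 -3.404 1.737
vertex -0.546 -2.552 0.742
endloop
endfacet

endsolid


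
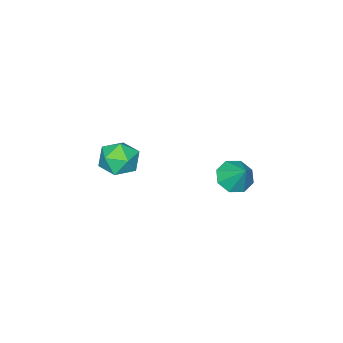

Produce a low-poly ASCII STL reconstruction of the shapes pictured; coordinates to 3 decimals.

solid 
facet normal 0.436 0.339 0.834
outer loop
vertex -2.185 -2.73 1.842
vertex -2.629 -3.714 2.475
vertex -1.511 -3.782 1.918
endloop
endfacet
facet normal 0.806 0.535 0.255
outer loop
vertex -2.185 -2.73 1.842
vertex -1.511 -3.782 1.918
vertex -1.58 -3.16 0.834
endloop
endfacet
facet normal 0.372 0.913 -0.166
outer loop
vertex -2.185 -2.73 1.842
vertex -1.58 -3.16 0.834
vertex -2.741 -2.708 0.721
endloop
endfacet
facet normal -0.266 0.952 0.151
outer loop
vertex -2.185 -2.73 1.842
vertex -2.741 -2.708 0.721
vertex -3.39 -3.05 1.735
endloop
endfacet
facet normal -0.227 0.597 0.769
outer loop
vertex -2.185 -2.73 1.842
vertex -3.39 -3.05 1.735
vertex -2.629 -3.714 2.475
endloop
endfacet
facet normal 0.994 -0.056 -0.096
outer loop
vertex -1.58 -3.16 0.834
vertex -1.511 -3.782 1.918
vertex -1.65 -4.41 0.845
endloop
endfacet
facet normal 0.396 -0.372 0.840
outer loop
vertex -1.511 -3.782 1.918
vertex -2.629 -3.714 2.475
vertex -2.299 -4.752 1.859
endloop
endfacet
facet normal -0.676 0.044 0.735
outer loop
vertex -2.629 -3.714 2.475
vertex -3.39 -3.05 1.735
vertex -3.46 -4.3 1.746
endloop
endfacet
facet normal -0.740 0.618 -0.266
outer loop
vertex -3.39 -3.05 1.735
vertex -2.741 -2.708 0.721
vertex -3.529 -3.678 0.662
endloop
endfacet
facet normal 0.292 0.555 -0.779
outer loop
vertex -2.741 -2.708 0.721
vertex -1.58 -3.16 0.834
vertex -2.411 -3.746 0.105
endloop
endfacet
facet normal 0.266 -0.952 -0.151
outer loop
vertex -2.855 -4.73 0.738
vertex -1.65 -4.41 0.845
vertex -2.299 -4.752 1.859
endloop
endfacet
facet normal -0.372 -0.913 0.166
outer loop
vertex -2.855 -4.73 0.738
vertex -2.299 -4.752 1.859
vertex -3.46 -4.3 1.746
endloop
endfacet
facet normal -0.806 -0.535 -0.255
outer loop
vertex -2.855 -4.73 0.738
vertex -3.46 -4.3 1.746
vertex -3.529 -3.678 0.662
endloop
endfacet
facet normal -0.436 -0.339 -0.834
outer loop
vertex -2.855 -4.73 0.738
vertex -3.529 -3.678 0.662
vertex -2.411 -3.746 0.105
endloop
endfacet
facet normal 0.227 -0.597 -0.769
outer loop
vertex -2.855 -4.73 0.738
vertex -2.411 -3.746 0.105
vertex -1.65 -4.41 0.845
endloop
endfacet
facet normal 0.740 -0.618 0.266
outer loop
vertex -2.299 -4.752 1.859
vertex -1.65 -4.41 0.845
vertex -1.511 -3.782 1.918
endloop
endfacet
facet normal -0.292 -0.555 0.779
outer loop
vertex -3.46 -4.3 1.746
vertex -2.299 -4.752 1.859
vertex -2.629 -3.714 2.475
endloop
endfacet
facet normal -0.994 0.056 0.096
outer loop
vertex -3.529 -3.678 0.662
vertex -3.46 -4.3 1.746
vertex -3.39 -3.05 1.735
endloop
endfacet
facet normal -0.396 0.372 -0.840
outer loop
vertex -2.411 -3.746 0.105
vertex -3.529 -3.678 0.662
vertex -2.741 -2.708 0.721
endloop
endfacet
facet normal 0.676 -0.044 -0.735
outer loop
vertex -1.65 -4.41 0.845
vertex -2.411 -3.746 0.105
vertex -1.58 -3.16 0.834
endloop
endfacet
facet normal -0.222 -0.618 -0.754
outer loop
vertex -3.284 3.302 2.036
vertex -4.136 2.96 2.567
vertex -3.948 3.739 1.873
endloop
endfacet
facet normal 0.570 0.806 -0.161
outer loop
vertex -3.284 3.302 2.036
vertex -3.948 3.739 1.873
vertex -3.764 4.0 3.833
endloop
endfacet
facet normal -0.221 -0.619 -0.754
outer loop
vertex -3.948 3.739 1.873
vertex -4.136 2.96 2.567
vertex -4.722 3.72 2.115
endloop
endfacet
facet normal -0.064 0.990 -0.126
outer loop
vertex -3.948 3.739 1.873
vertex -4.722 3.72 2.115
vertex -3.764 4.0 3.833
endloop
endfacet
facet normal -0.221 -0.619 -0.754
outer loop
vertex -4.722 3.72 2.115
vertex -4.136 2.96 2.567
vertex -5.152 3.255 2.623
endloop
endfacet
facet normal -0.596 0.776 0.206
outer loop
vertex -4.722 3.72 2.115
vertex -5.152 3.255 2.623
vertex -3.764 4.0 3.833
endloop
endfacet
facet normal -0.221 -0.618 -0.754
outer loop
vertex -5.152 3.255 2.623
vertex -4.136 2.96 2.567
vertex -4.987 2.618 3.097
endloop
endfacet
facet normal -0.713 0.291 0.639
outer loop
vertex -5.152 3.255 2.623
vertex -4.987 2.618 3.097
vertex -3.764 4.0 3.833
endloop
endfacet
facet normal -0.220 -0.619 -0.754
outer loop
vertex -4.987 2.618 3.097
vertex -4.136 2.96 2.567
vertex -4.323 2.182 3.261
endloop
endfacet
facet normal -0.347 -0.183 0.920
outer loop
vertex -4.987 2.618 3.097
vertex -4.323 2.182 3.261
vertex -3.764 4.0 3.833
endloop
endfacet
facet normal -0.222 -0.619 -0.754
outer loop
vertex -4.323 2.182 3.261
vertex -4.136 2.96 2.567
vertex -3.55 2.201 3.018
endloop
endfacet
facet normal 0.287 -0.367 0.885
outer loop
vertex -4.323 2.182 3.261
vertex -3.55 2.201 3.018
vertex -3.764 4.0 3.833
endloop
endfacet
facet normal -0.221 -0.619 -0.754
outer loop
vertex -3.55 2.201 3.018
vertex -4.136 2.96 2.567
vertex -3.119 2.665 2.511
endloop
endfacet
facet normal 0.818 -0.154 0.554
outer loop
vertex -3.55 2.201 3.018
vertex -3.119 2.665 2.511
vertex -3.764 4.0 3.833
endloop
endfacet
facet normal -0.221 -0.619 -0.754
outer loop
vertex -3.119 2.665 2.511
vertex -4.136 2.96 2.567
vertex -3.284 3.302 2.036
endloop
endfacet
facet normal 0.935 0.332 0.121
outer loop
vertex -3.119 2.665 2.511
vertex -3.284 3.302 2.036
vertex -3.764 4.0 3.833
endloop
endfacet

endsolid


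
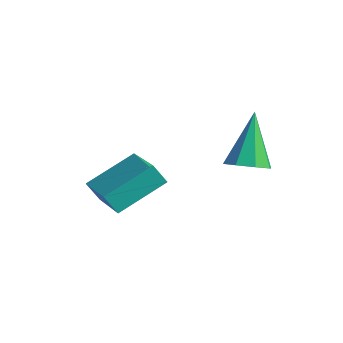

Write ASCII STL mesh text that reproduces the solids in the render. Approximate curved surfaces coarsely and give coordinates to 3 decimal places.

solid 
facet normal 0.319 -0.475 -0.820
outer loop
vertex 1.624 1.361 -1.279
vertex 0.886 1.118 -1.425
vertex 1.316 1.75 -1.624
endloop
endfacet
facet normal 0.651 0.722 0.233
outer loop
vertex 1.624 1.361 -1.279
vertex 1.316 1.75 -1.624
vertex 0.214 2.122 0.305
endloop
endfacet
facet normal 0.319 -0.475 -0.820
outer loop
vertex 1.316 1.75 -1.624
vertex 0.886 1.118 -1.425
vertex 0.757 1.77 -1.853
endloop
endfacet
facet normal 0.092 0.986 -0.138
outer loop
vertex 1.316 1.75 -1.624
vertex 0.757 1.77 -1.853
vertex 0.214 2.122 0.305
endloop
endfacet
facet normal 0.319 -0.475 -0.820
outer loop
vertex 0.757 1.77 -1.853
vertex 0.886 1.118 -1.425
vertex 0.273 1.407 -1.831
endloop
endfacet
facet normal -0.585 0.764 -0.272
outer loop
vertex 0.757 1.77 -1.853
vertex 0.273 1.407 -1.831
vertex 0.214 2.122 0.305
endloop
endfacet
facet normal 0.319 -0.476 -0.820
outer loop
vertex 0.273 1.407 -1.831
vertex 0.886 1.118 -1.425
vertex 0.149 0.876 -1.571
endloop
endfacet
facet normal -0.979 0.185 -0.089
outer loop
vertex 0.273 1.407 -1.831
vertex 0.149 0.876 -1.571
vertex 0.214 2.122 0.305
endloop
endfacet
facet normal 0.318 -0.475 -0.821
outer loop
vertex 0.149 0.876 -1.571
vertex 0.886 1.118 -1.425
vertex 0.457 0.486 -1.226
endloop
endfacet
facet normal -0.860 -0.411 0.303
outer loop
vertex 0.149 0.876 -1.571
vertex 0.457 0.486 -1.226
vertex 0.214 2.122 0.305
endloop
endfacet
facet normal 0.320 -0.475 -0.820
outer loop
vertex 0.457 0.486 -1.226
vertex 0.886 1.118 -1.425
vertex 1.016 0.467 -0.997
endloop
endfacet
facet normal -0.299 -0.675 0.674
outer loop
vertex 0.457 0.486 -1.226
vertex 1.016 0.467 -0.997
vertex 0.214 2.122 0.305
endloop
endfacet
facet normal 0.319 -0.475 -0.820
outer loop
vertex 1.016 0.467 -0.997
vertex 0.886 1.118 -1.425
vertex 1.5 0.83 -1.019
endloop
endfacet
facet normal 0.377 -0.453 0.808
outer loop
vertex 1.016 0.467 -0.997
vertex 1.5 0.83 -1.019
vertex 0.214 2.122 0.305
endloop
endfacet
facet normal 0.319 -0.476 -0.820
outer loop
vertex 1.5 0.83 -1.019
vertex 0.886 1.118 -1.425
vertex 1.624 1.361 -1.279
endloop
endfacet
facet normal 0.770 0.126 0.625
outer loop
vertex 1.5 0.83 -1.019
vertex 1.624 1.361 -1.279
vertex 0.214 2.122 0.305
endloop
endfacet
facet normal -0.450 -0.300 0.841
outer loop
vertex -1.932 -2.361 -2.597
vertex -1.494 -0.648 -1.751
vertex -3.644 -1.604 -3.243
endloop
endfacet
facet normal -0.224 -0.874 -0.432
outer loop
vertex -3.266 -1.352 -3.949
vertex -1.932 -2.361 -2.597
vertex -3.644 -1.604 -3.243
endloop
endfacet
facet normal -0.450 -0.301 0.841
outer loop
vertex -3.644 -1.604 -3.243
vertex -1.494 -0.648 -1.751
vertex -3.206 0.108 -2.396
endloop
endfacet
facet normal -0.864 0.383 -0.326
outer loop
vertex -3.206 0.108 -2.396
vertex -3.266 -1.352 -3.949
vertex -3.644 -1.604 -3.243
endloop
endfacet
facet normal 0.864 -0.382 0.326
outer loop
vertex -1.932 -2.361 -2.597
vertex -1.116 -0.396 -2.457
vertex -1.494 -0.648 -1.751
endloop
endfacet
facet normal -0.223 -0.874 -0.432
outer loop
vertex -1.554 -2.108 -3.304
vertex -1.932 -2.361 -2.597
vertex -3.266 -1.352 -3.949
endloop
endfacet
facet normal 0.865 -0.382 0.326
outer loop
vertex -1.554 -2.108 -3.304
vertex -1.116 -0.396 -2.457
vertex -1.932 -2.361 -2.597
endloop
endfacet
facet normal 0.223 0.874 0.432
outer loop
vertex -1.494 -0.648 -1.751
vertex -1.116 -0.396 -2.457
vertex -3.206 0.108 -2.396
endloop
endfacet
facet normal -0.865 0.382 -0.326
outer loop
vertex -2.828 0.361 -3.103
vertex -3.266 -1.352 -3.949
vertex -3.206 0.108 -2.396
endloop
endfacet
facet normal 0.223 0.874 0.432
outer loop
vertex -3.206 0.108 -2.396
vertex -1.116 -0.396 -2.457
vertex -2.828 0.361 -3.103
endloop
endfacet
facet normal 0.450 0.300 -0.841
outer loop
vertex -2.828 0.361 -3.103
vertex -1.554 -2.108 -3.304
vertex -3.266 -1.352 -3.949
endloop
endfacet
facet normal 0.450 0.301 -0.841
outer loop
vertex -1.116 -0.396 -2.457
vertex -1.554 -2.108 -3.304
vertex -2.828 0.361 -3.103
endloop
endfacet

endsolid


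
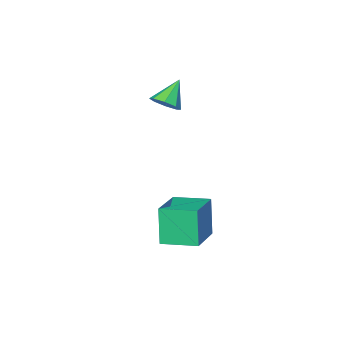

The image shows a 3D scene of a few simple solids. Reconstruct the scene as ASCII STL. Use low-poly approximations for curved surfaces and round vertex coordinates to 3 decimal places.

solid 
facet normal -0.582 0.807 0.101
outer loop
vertex -2.108 3.162 -2.781
vertex -0.768 4.081 -2.392
vertex -1.904 3.495 -4.271
endloop
endfacet
facet normal -0.802 -0.550 -0.233
outer loop
vertex -1.112 2.399 -4.408
vertex -2.108 3.162 -2.781
vertex -1.904 3.495 -4.271
endloop
endfacet
facet normal -0.583 0.806 0.101
outer loop
vertex -1.904 3.495 -4.271
vertex -0.768 4.081 -2.392
vertex -0.565 4.415 -3.882
endloop
endfacet
facet normal 0.132 0.216 -0.967
outer loop
vertex -0.565 4.415 -3.882
vertex -1.112 2.399 -4.408
vertex -1.904 3.495 -4.271
endloop
endfacet
facet normal -0.132 -0.217 0.967
outer loop
vertex -2.108 3.162 -2.781
vertex 0.024 2.985 -2.529
vertex -0.768 4.081 -2.392
endloop
endfacet
facet normal -0.802 -0.551 -0.233
outer loop
vertex -1.315 2.065 -2.918
vertex -2.108 3.162 -2.781
vertex -1.112 2.399 -4.408
endloop
endfacet
facet normal -0.132 -0.216 0.967
outer loop
vertex -1.315 2.065 -2.918
vertex 0.024 2.985 -2.529
vertex -2.108 3.162 -2.781
endloop
endfacet
facet normal 0.802 0.550 0.233
outer loop
vertex -0.768 4.081 -2.392
vertex 0.024 2.985 -2.529
vertex -0.565 4.415 -3.882
endloop
endfacet
facet normal 0.132 0.216 -0.967
outer loop
vertex 0.228 3.318 -4.019
vertex -1.112 2.399 -4.408
vertex -0.565 4.415 -3.882
endloop
endfacet
facet normal 0.802 0.550 0.233
outer loop
vertex -0.565 4.415 -3.882
vertex 0.024 2.985 -2.529
vertex 0.228 3.318 -4.019
endloop
endfacet
facet normal 0.583 -0.806 -0.101
outer loop
vertex 0.228 3.318 -4.019
vertex -1.315 2.065 -2.918
vertex -1.112 2.399 -4.408
endloop
endfacet
facet normal 0.583 -0.806 -0.100
outer loop
vertex 0.024 2.985 -2.529
vertex -1.315 2.065 -2.918
vertex 0.228 3.318 -4.019
endloop
endfacet
facet normal 0.659 0.166 -0.734
outer loop
vertex -2.155 -0.37 0.652
vertex -2.491 0.101 0.457
vertex -2.033 0.033 0.853
endloop
endfacet
facet normal 0.360 -0.501 0.787
outer loop
vertex -2.155 -0.37 0.652
vertex -2.033 0.033 0.853
vertex -3.289 -0.101 1.343
endloop
endfacet
facet normal 0.659 0.168 -0.733
outer loop
vertex -2.033 0.033 0.853
vertex -2.491 0.101 0.457
vertex -2.179 0.475 0.823
endloop
endfacet
facet normal 0.342 0.175 0.923
outer loop
vertex -2.033 0.033 0.853
vertex -2.179 0.475 0.823
vertex -3.289 -0.101 1.343
endloop
endfacet
facet normal 0.661 0.165 -0.732
outer loop
vertex -2.179 0.475 0.823
vertex -2.491 0.101 0.457
vertex -2.507 0.698 0.577
endloop
endfacet
facet normal -0.041 0.712 0.701
outer loop
vertex -2.179 0.475 0.823
vertex -2.507 0.698 0.577
vertex -3.289 -0.101 1.343
endloop
endfacet
facet normal 0.659 0.165 -0.734
outer loop
vertex -2.507 0.698 0.577
vertex -2.491 0.101 0.457
vertex -2.827 0.571 0.261
endloop
endfacet
facet normal -0.561 0.789 0.251
outer loop
vertex -2.507 0.698 0.577
vertex -2.827 0.571 0.261
vertex -3.289 -0.101 1.343
endloop
endfacet
facet normal 0.660 0.166 -0.733
outer loop
vertex -2.827 0.571 0.261
vertex -2.491 0.101 0.457
vertex -2.949 0.168 0.06
endloop
endfacet
facet normal -0.917 0.361 -0.167
outer loop
vertex -2.827 0.571 0.261
vertex -2.949 0.168 0.06
vertex -3.289 -0.101 1.343
endloop
endfacet
facet normal 0.660 0.168 -0.733
outer loop
vertex -2.949 0.168 0.06
vertex -2.491 0.101 0.457
vertex -2.803 -0.274 0.09
endloop
endfacet
facet normal -0.898 -0.317 -0.305
outer loop
vertex -2.949 0.168 0.06
vertex -2.803 -0.274 0.09
vertex -3.289 -0.101 1.343
endloop
endfacet
facet normal 0.660 0.167 -0.732
outer loop
vertex -2.803 -0.274 0.09
vertex -2.491 0.101 0.457
vertex -2.474 -0.497 0.336
endloop
endfacet
facet normal -0.516 -0.853 -0.082
outer loop
vertex -2.803 -0.274 0.09
vertex -2.474 -0.497 0.336
vertex -3.289 -0.101 1.343
endloop
endfacet
facet normal 0.660 0.167 -0.733
outer loop
vertex -2.474 -0.497 0.336
vertex -2.491 0.101 0.457
vertex -2.155 -0.37 0.652
endloop
endfacet
facet normal 0.004 -0.929 0.369
outer loop
vertex -2.474 -0.497 0.336
vertex -2.155 -0.37 0.652
vertex -3.289 -0.101 1.343
endloop
endfacet

endsolid


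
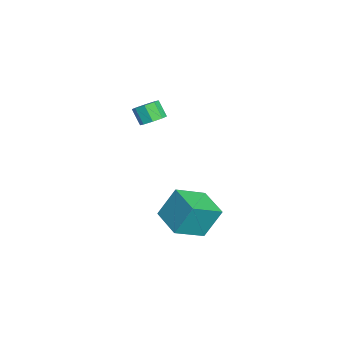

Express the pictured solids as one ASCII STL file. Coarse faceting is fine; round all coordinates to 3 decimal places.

solid 
facet normal -0.455 0.762 -0.461
outer loop
vertex 1.699 0.773 -0.629
vertex 3.284 1.561 -0.893
vertex 1.866 -0.106 -2.248
endloop
endfacet
facet normal -0.886 -0.440 0.148
outer loop
vertex 2.736 -1.561 -1.367
vertex 1.699 0.773 -0.629
vertex 1.866 -0.106 -2.248
endloop
endfacet
facet normal -0.455 0.762 -0.461
outer loop
vertex 1.866 -0.106 -2.248
vertex 3.284 1.561 -0.893
vertex 3.452 0.682 -2.512
endloop
endfacet
facet normal 0.091 -0.476 -0.875
outer loop
vertex 3.452 0.682 -2.512
vertex 2.736 -1.561 -1.367
vertex 1.866 -0.106 -2.248
endloop
endfacet
facet normal -0.091 0.476 0.875
outer loop
vertex 1.699 0.773 -0.629
vertex 4.154 0.106 -0.012
vertex 3.284 1.561 -0.893
endloop
endfacet
facet normal -0.886 -0.440 0.147
outer loop
vertex 2.568 -0.682 0.252
vertex 1.699 0.773 -0.629
vertex 2.736 -1.561 -1.367
endloop
endfacet
facet normal -0.091 0.476 0.875
outer loop
vertex 2.568 -0.682 0.252
vertex 4.154 0.106 -0.012
vertex 1.699 0.773 -0.629
endloop
endfacet
facet normal 0.886 0.440 -0.147
outer loop
vertex 3.284 1.561 -0.893
vertex 4.154 0.106 -0.012
vertex 3.452 0.682 -2.512
endloop
endfacet
facet normal 0.091 -0.476 -0.875
outer loop
vertex 4.321 -0.773 -1.631
vertex 2.736 -1.561 -1.367
vertex 3.452 0.682 -2.512
endloop
endfacet
facet normal 0.886 0.440 -0.147
outer loop
vertex 3.452 0.682 -2.512
vertex 4.154 0.106 -0.012
vertex 4.321 -0.773 -1.631
endloop
endfacet
facet normal 0.455 -0.762 0.461
outer loop
vertex 4.321 -0.773 -1.631
vertex 2.568 -0.682 0.252
vertex 2.736 -1.561 -1.367
endloop
endfacet
facet normal 0.455 -0.762 0.461
outer loop
vertex 4.154 0.106 -0.012
vertex 2.568 -0.682 0.252
vertex 4.321 -0.773 -1.631
endloop
endfacet
facet normal 0.459 0.376 -0.805
outer loop
vertex -2.18 -1.738 2.08
vertex -2.82 -1.705 1.731
vertex -2.442 -1.251 2.158
endloop
endfacet
facet normal 0.755 0.314 0.575
outer loop
vertex -2.18 -1.738 2.08
vertex -2.442 -1.251 2.158
vertex -2.679 -2.147 2.958
endloop
endfacet
facet normal 0.755 0.314 0.575
outer loop
vertex -2.679 -2.147 2.958
vertex -2.442 -1.251 2.158
vertex -2.941 -1.66 3.036
endloop
endfacet
facet normal -0.458 -0.375 0.806
outer loop
vertex -2.679 -2.147 2.958
vertex -2.941 -1.66 3.036
vertex -3.32 -2.115 2.609
endloop
endfacet
facet normal 0.458 0.376 -0.805
outer loop
vertex -2.442 -1.251 2.158
vertex -2.82 -1.705 1.731
vertex -2.925 -1.029 1.987
endloop
endfacet
facet normal 0.205 0.837 0.507
outer loop
vertex -2.442 -1.251 2.158
vertex -2.925 -1.029 1.987
vertex -2.941 -1.66 3.036
endloop
endfacet
facet normal 0.204 0.838 0.507
outer loop
vertex -2.941 -1.66 3.036
vertex -2.925 -1.029 1.987
vertex -3.424 -1.439 2.865
endloop
endfacet
facet normal -0.457 -0.376 0.806
outer loop
vertex -2.941 -1.66 3.036
vertex -3.424 -1.439 2.865
vertex -3.32 -2.115 2.609
endloop
endfacet
facet normal 0.458 0.376 -0.805
outer loop
vertex -2.925 -1.029 1.987
vertex -2.82 -1.705 1.731
vertex -3.347 -1.204 1.665
endloop
endfacet
facet normal -0.469 0.872 0.141
outer loop
vertex -2.925 -1.029 1.987
vertex -3.347 -1.204 1.665
vertex -3.424 -1.439 2.865
endloop
endfacet
facet normal -0.469 0.872 0.141
outer loop
vertex -3.424 -1.439 2.865
vertex -3.347 -1.204 1.665
vertex -3.846 -1.614 2.543
endloop
endfacet
facet normal -0.459 -0.376 0.805
outer loop
vertex -3.424 -1.439 2.865
vertex -3.846 -1.614 2.543
vertex -3.32 -2.115 2.609
endloop
endfacet
facet normal 0.458 0.375 -0.806
outer loop
vertex -3.347 -1.204 1.665
vertex -2.82 -1.705 1.731
vertex -3.461 -1.673 1.382
endloop
endfacet
facet normal -0.866 0.396 -0.307
outer loop
vertex -3.347 -1.204 1.665
vertex -3.461 -1.673 1.382
vertex -3.846 -1.614 2.543
endloop
endfacet
facet normal -0.865 0.396 -0.307
outer loop
vertex -3.846 -1.614 2.543
vertex -3.461 -1.673 1.382
vertex -3.96 -2.082 2.26
endloop
endfacet
facet normal -0.459 -0.375 0.805
outer loop
vertex -3.846 -1.614 2.543
vertex -3.96 -2.082 2.26
vertex -3.32 -2.115 2.609
endloop
endfacet
facet normal 0.458 0.375 -0.806
outer loop
vertex -3.461 -1.673 1.382
vertex -2.82 -1.705 1.731
vertex -3.199 -2.16 1.304
endloop
endfacet
facet normal -0.755 -0.314 -0.575
outer loop
vertex -3.461 -1.673 1.382
vertex -3.199 -2.16 1.304
vertex -3.96 -2.082 2.26
endloop
endfacet
facet normal -0.755 -0.314 -0.575
outer loop
vertex -3.96 -2.082 2.26
vertex -3.199 -2.16 1.304
vertex -3.698 -2.569 2.182
endloop
endfacet
facet normal -0.459 -0.376 0.805
outer loop
vertex -3.96 -2.082 2.26
vertex -3.698 -2.569 2.182
vertex -3.32 -2.115 2.609
endloop
endfacet
facet normal 0.457 0.376 -0.806
outer loop
vertex -3.199 -2.16 1.304
vertex -2.82 -1.705 1.731
vertex -2.716 -2.381 1.475
endloop
endfacet
facet normal -0.204 -0.838 -0.506
outer loop
vertex -3.199 -2.16 1.304
vertex -2.716 -2.381 1.475
vertex -3.698 -2.569 2.182
endloop
endfacet
facet normal -0.205 -0.837 -0.507
outer loop
vertex -3.698 -2.569 2.182
vertex -2.716 -2.381 1.475
vertex -3.215 -2.791 2.353
endloop
endfacet
facet normal -0.458 -0.376 0.805
outer loop
vertex -3.698 -2.569 2.182
vertex -3.215 -2.791 2.353
vertex -3.32 -2.115 2.609
endloop
endfacet
facet normal 0.459 0.376 -0.805
outer loop
vertex -2.716 -2.381 1.475
vertex -2.82 -1.705 1.731
vertex -2.294 -2.206 1.797
endloop
endfacet
facet normal 0.469 -0.872 -0.141
outer loop
vertex -2.716 -2.381 1.475
vertex -2.294 -2.206 1.797
vertex -3.215 -2.791 2.353
endloop
endfacet
facet normal 0.469 -0.872 -0.141
outer loop
vertex -3.215 -2.791 2.353
vertex -2.294 -2.206 1.797
vertex -2.793 -2.616 2.675
endloop
endfacet
facet normal -0.458 -0.376 0.805
outer loop
vertex -3.215 -2.791 2.353
vertex -2.793 -2.616 2.675
vertex -3.32 -2.115 2.609
endloop
endfacet
facet normal 0.459 0.375 -0.805
outer loop
vertex -2.294 -2.206 1.797
vertex -2.82 -1.705 1.731
vertex -2.18 -1.738 2.08
endloop
endfacet
facet normal 0.865 -0.396 0.307
outer loop
vertex -2.294 -2.206 1.797
vertex -2.18 -1.738 2.08
vertex -2.793 -2.616 2.675
endloop
endfacet
facet normal 0.865 -0.396 0.307
outer loop
vertex -2.793 -2.616 2.675
vertex -2.18 -1.738 2.08
vertex -2.679 -2.147 2.958
endloop
endfacet
facet normal -0.458 -0.375 0.806
outer loop
vertex -2.793 -2.616 2.675
vertex -2.679 -2.147 2.958
vertex -3.32 -2.115 2.609
endloop
endfacet

endsolid
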